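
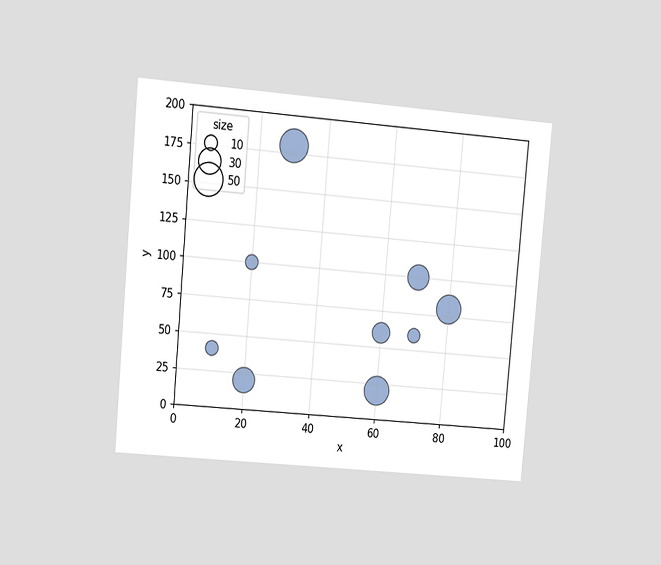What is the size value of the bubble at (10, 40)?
The chart is tilted about 5° clockwise and viewed at a slight angle. Matching the bubble at (10, 40) against the size legend gives 10.

10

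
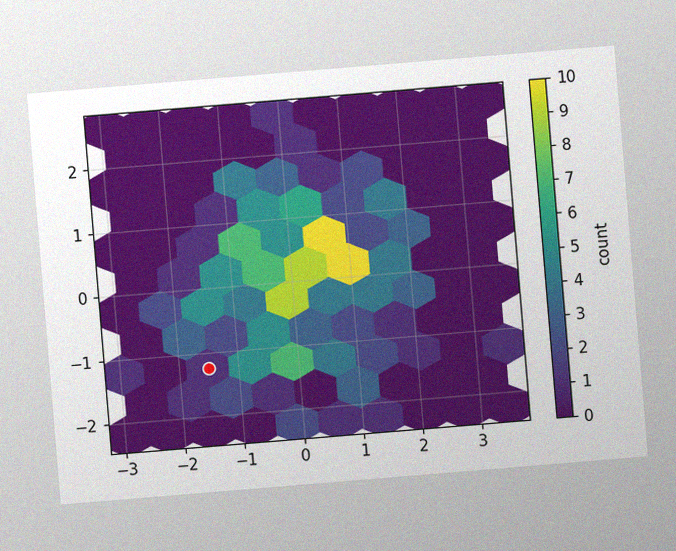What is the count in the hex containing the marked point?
1

The chart is tilted about 5° counter-clockwise, with some photo noise. The marked hex reads 1 on the colorbar.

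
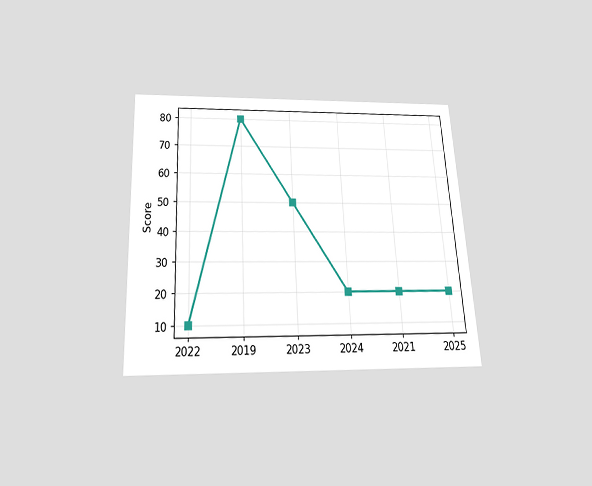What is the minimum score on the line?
10

The chart is tilted about 3° counter-clockwise and viewed slightly from below. The lowest point is at 2022, and reading across to the y-axis gives 10.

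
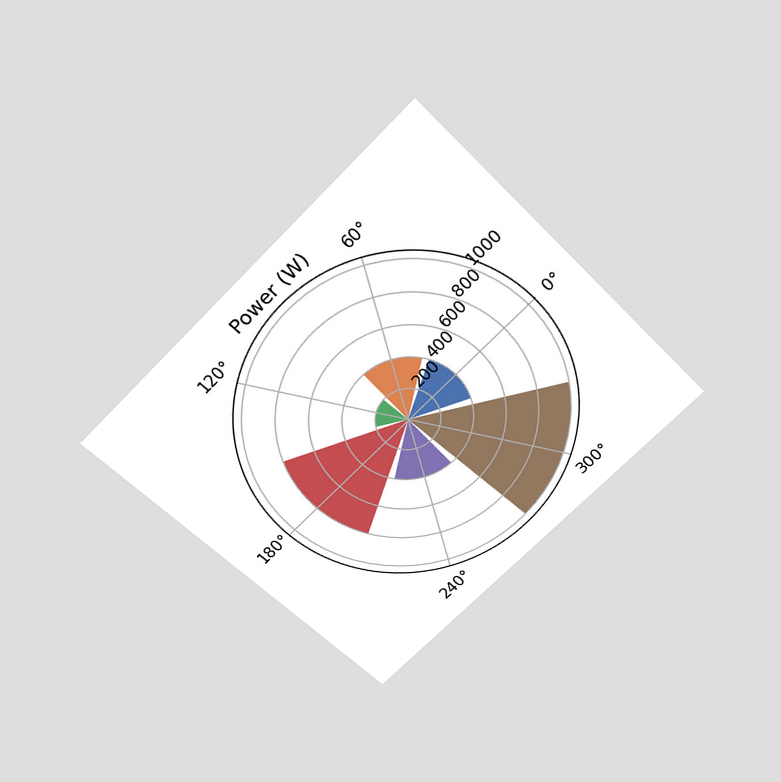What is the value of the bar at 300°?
The chart is tilted about 45° counter-clockwise and viewed slightly from above. The bar at 300° reaches 1000W on the radial axis.

1000W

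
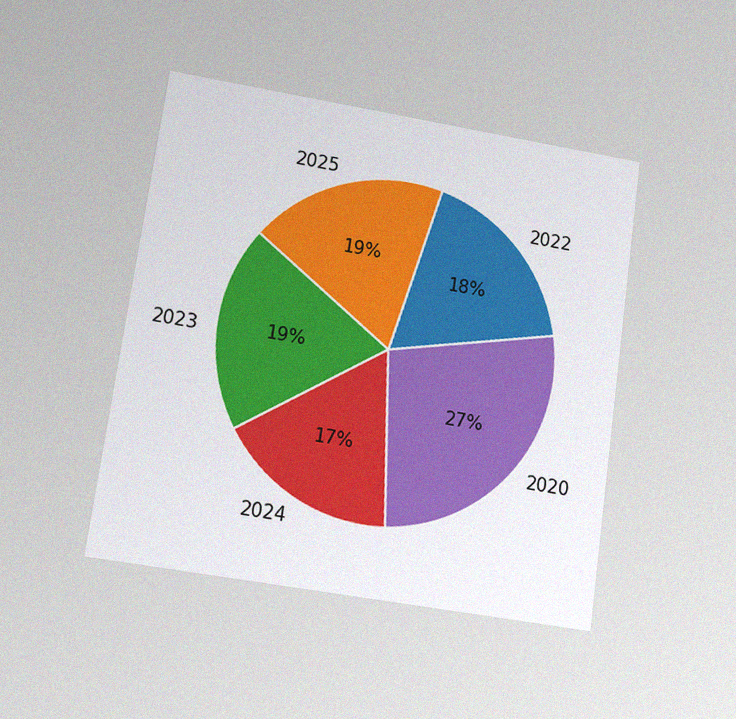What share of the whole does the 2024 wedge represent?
The chart is tilted about 8° clockwise and viewed at a slight angle, with some photo noise. The 2024 slice takes up 17% of the pie.

17%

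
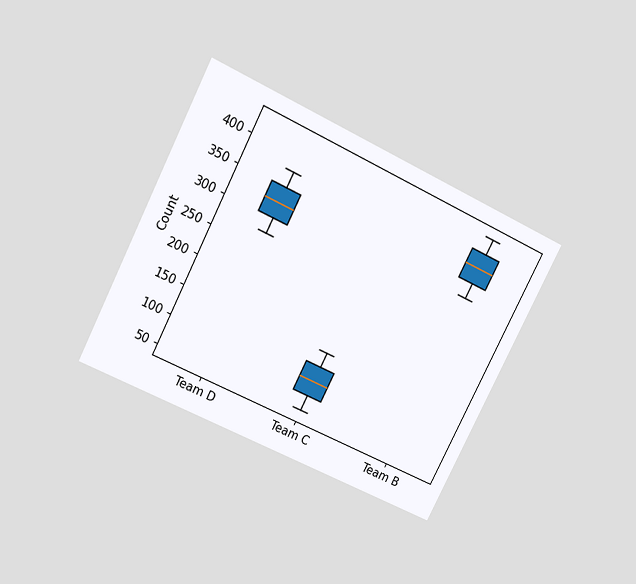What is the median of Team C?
The chart is tilted about 27° clockwise and viewed slightly from above. The median line in the Team C box sits at 100.

100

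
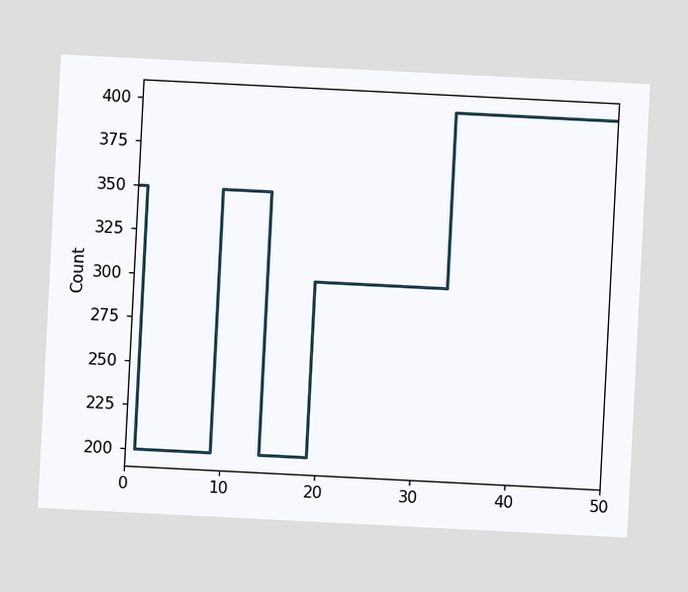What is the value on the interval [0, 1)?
350

The chart is tilted about 3° clockwise. On [0, 1) the step sits at 350.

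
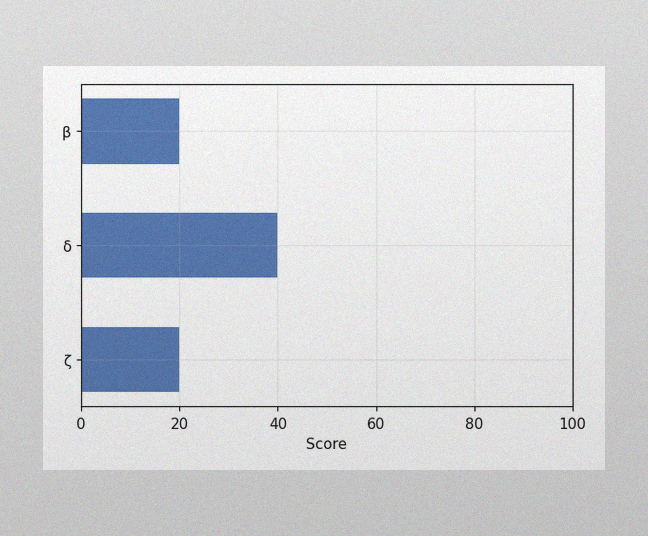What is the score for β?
20

The image has some photo noise and uneven lighting. Reading along the chart's x-axis, the β bar reaches 20.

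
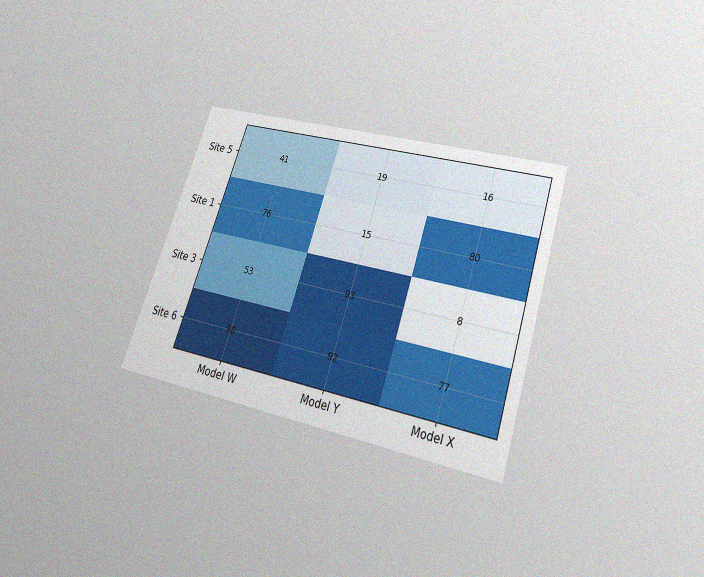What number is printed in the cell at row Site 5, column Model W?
The chart is tilted about 19° clockwise and viewed slightly from below, with some photo noise. The (Site 5, Model W) cell reads 41.

41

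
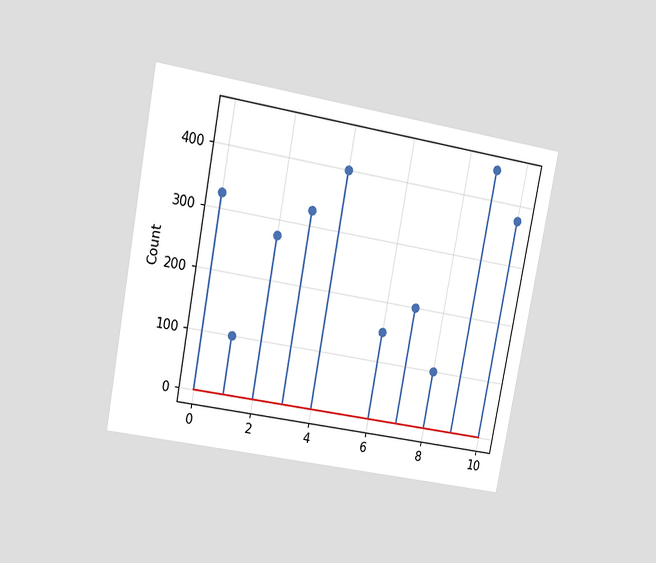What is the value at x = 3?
The chart is tilted about 11° clockwise and viewed at a slight angle. The stem at x=3 reaches 325.

325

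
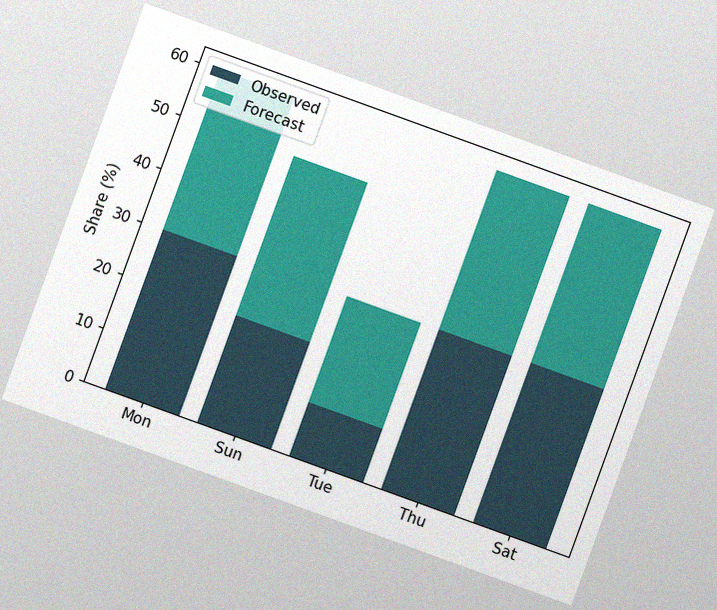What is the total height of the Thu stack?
The chart is tilted about 20° clockwise, with some photo noise. The Thu stack's top reaches 60% on the y-axis.

60%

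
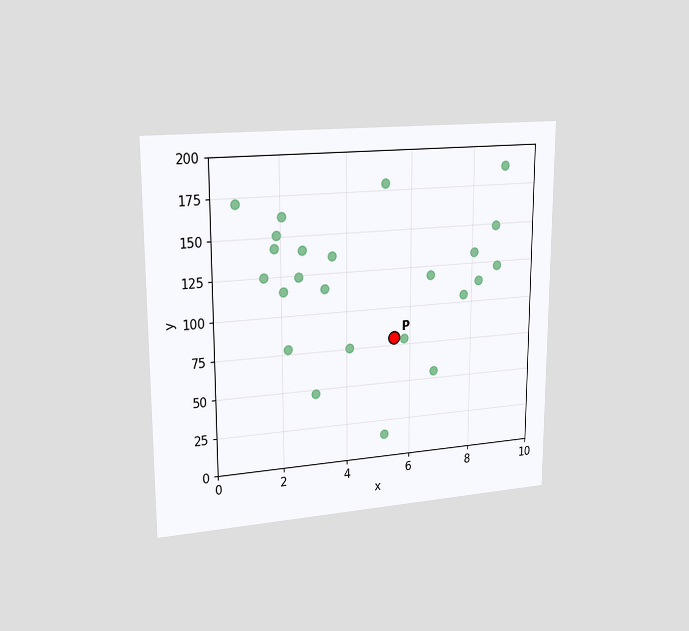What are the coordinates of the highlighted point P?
(5.5, 80)

The chart is viewed slightly from the left. Following the gridlines from P to each axis, P sits at (5.5, 80).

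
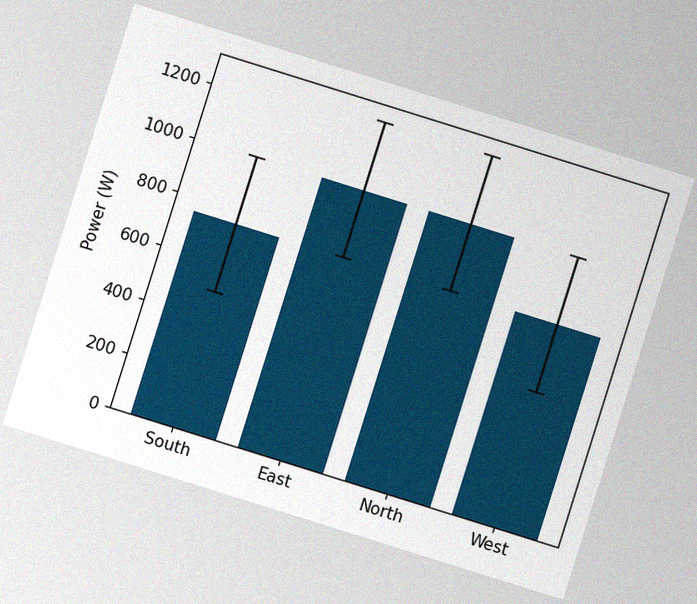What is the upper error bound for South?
The chart is tilted about 17° clockwise, with some photo noise. The South bar's upper whisker reaches 1000W.

1000W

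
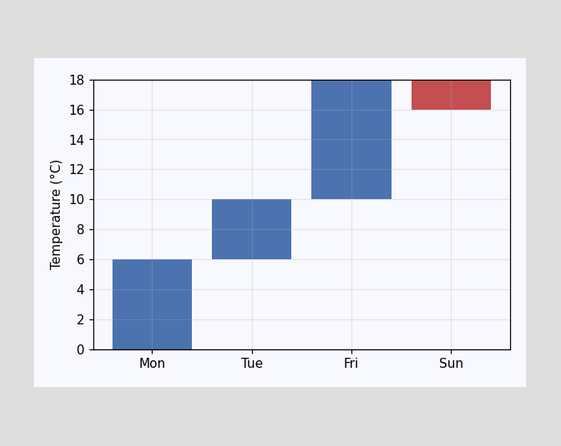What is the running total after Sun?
After Sun the running total reaches 16°C.

16°C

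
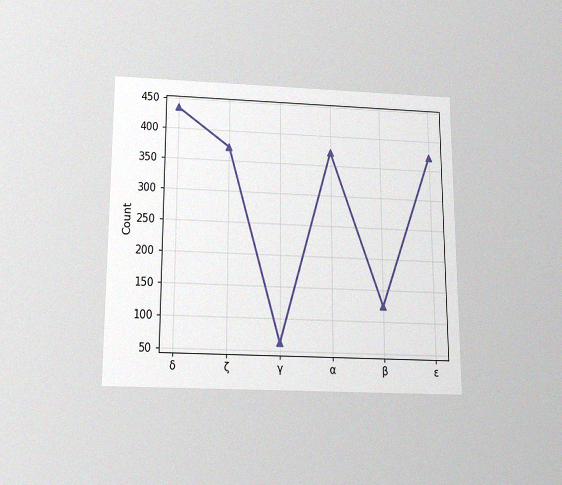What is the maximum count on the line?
The chart is viewed slightly from below, with some photo noise. The highest point is at δ, and reading across to the y-axis gives 434.

434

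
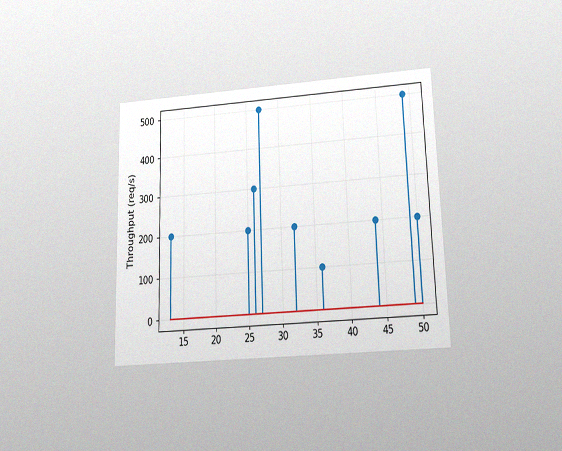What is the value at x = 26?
300req/s

The chart is viewed slightly from below, with some photo noise. The stem at x=26 reaches 300req/s.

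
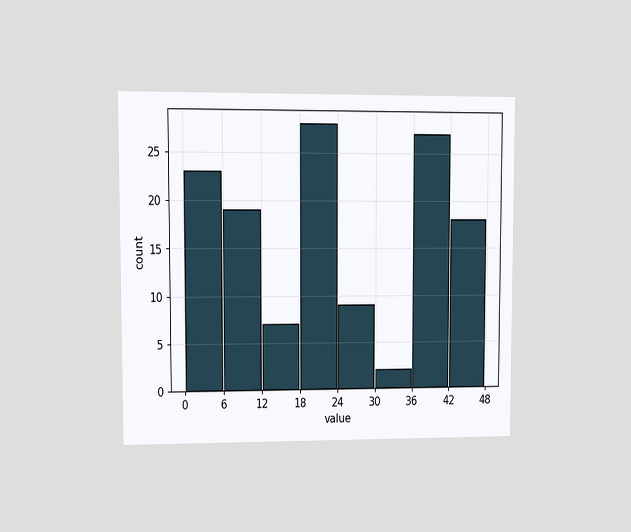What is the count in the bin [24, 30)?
The chart is viewed at a slight angle. The [24, 30) bin has height 9.

9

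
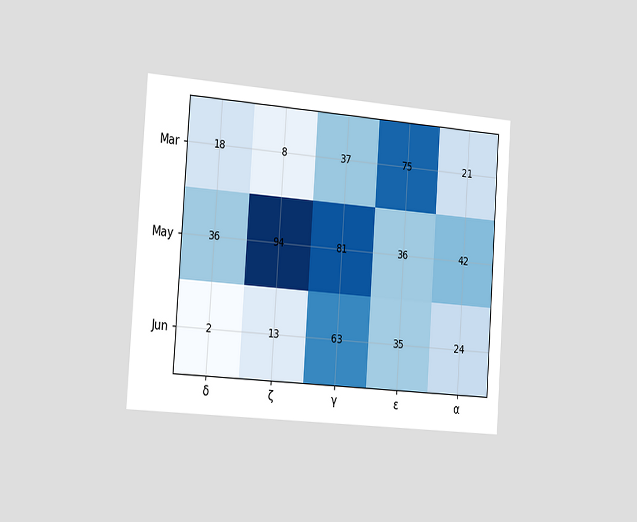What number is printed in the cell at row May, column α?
The chart is tilted about 4° clockwise and viewed slightly from the left. The (May, α) cell reads 42.

42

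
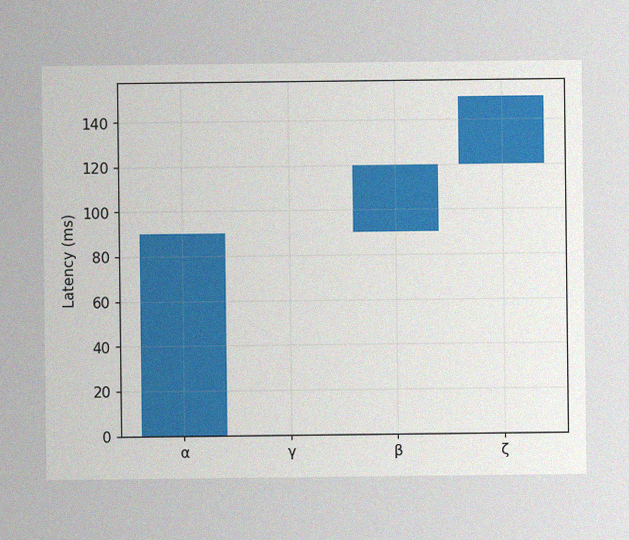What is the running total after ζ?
The image has some photo noise and uneven lighting. After ζ the running total reaches 150ms.

150ms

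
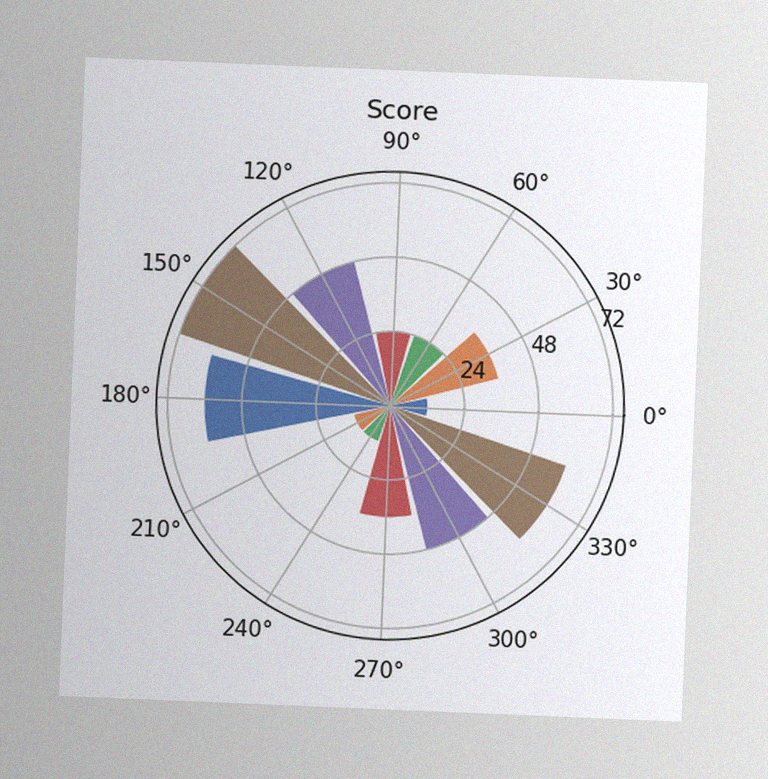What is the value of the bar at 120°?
48

The chart is tilted about 2° clockwise, with some photo noise. The bar at 120° reaches 48 on the radial axis.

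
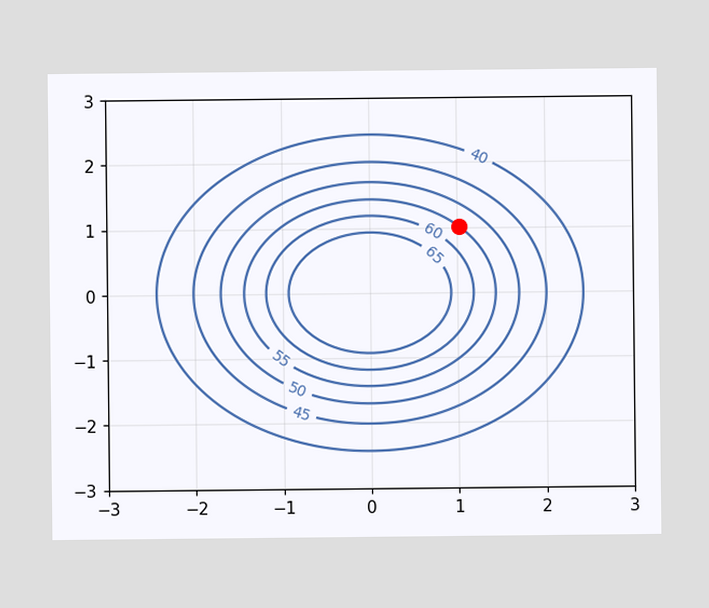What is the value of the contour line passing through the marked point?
55

The marked point sits on the contour labelled 55.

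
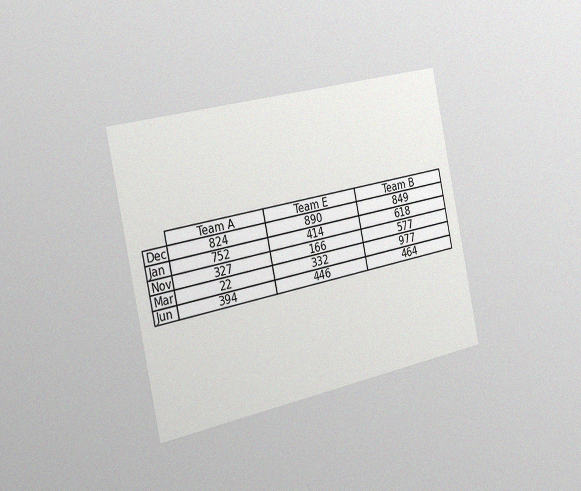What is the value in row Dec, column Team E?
The chart is tilted about 12° counter-clockwise and viewed slightly from the left, with some photo noise. The (Dec, Team E) cell reads 890.

890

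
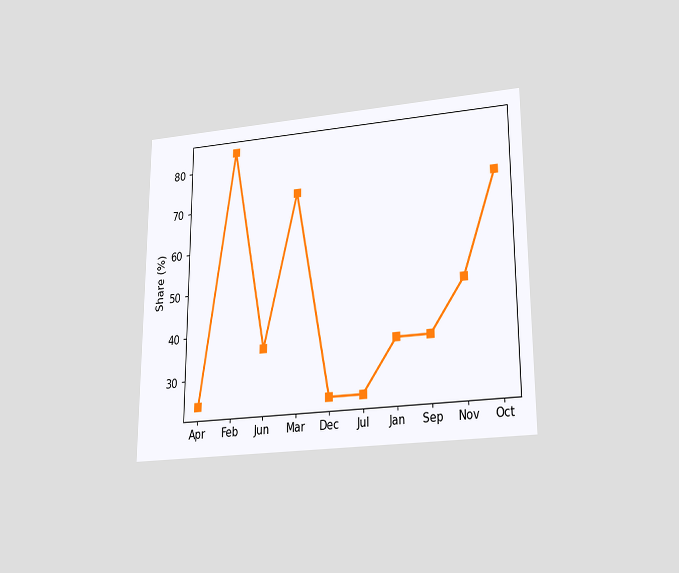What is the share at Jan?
36%

The chart is viewed slightly from below. At Jan, the line is at 36%.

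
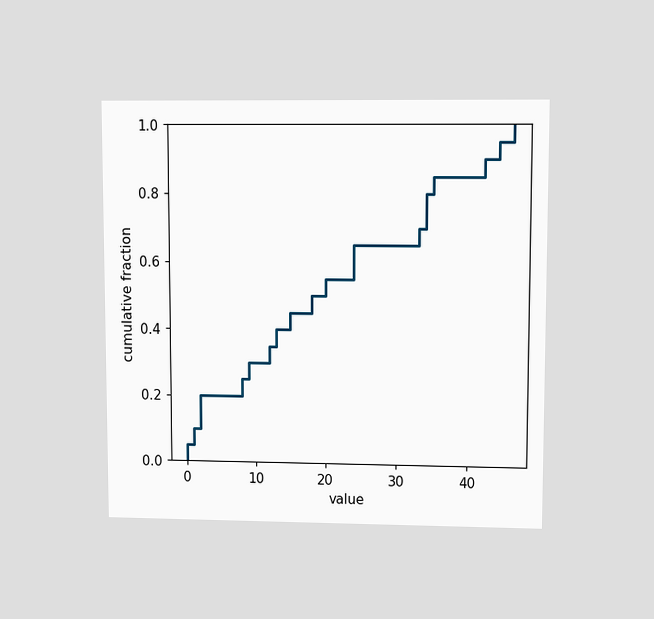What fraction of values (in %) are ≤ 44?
The chart is viewed at a slight angle. At x=44 the ECDF step is at 95%.

95%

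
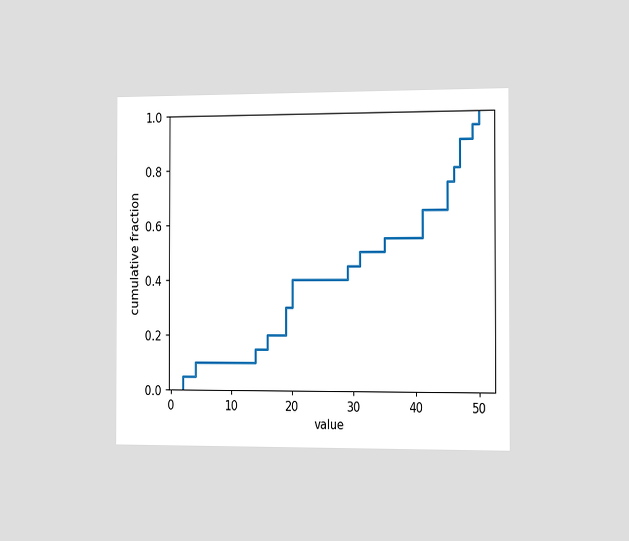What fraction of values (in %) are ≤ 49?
The chart is viewed slightly from the right. At x=49 the ECDF step is at 95%.

95%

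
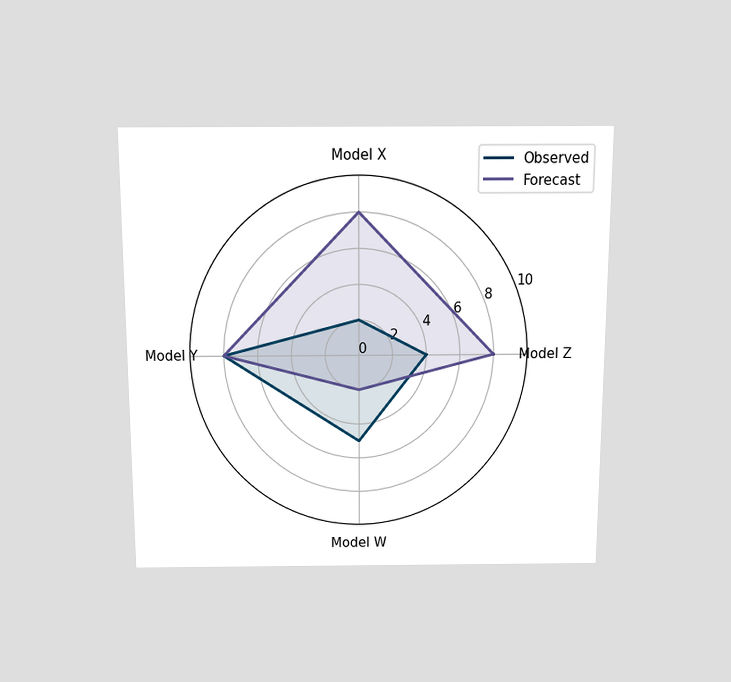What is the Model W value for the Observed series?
5

The chart is viewed slightly from above. On the Model W axis, Observed reaches 5.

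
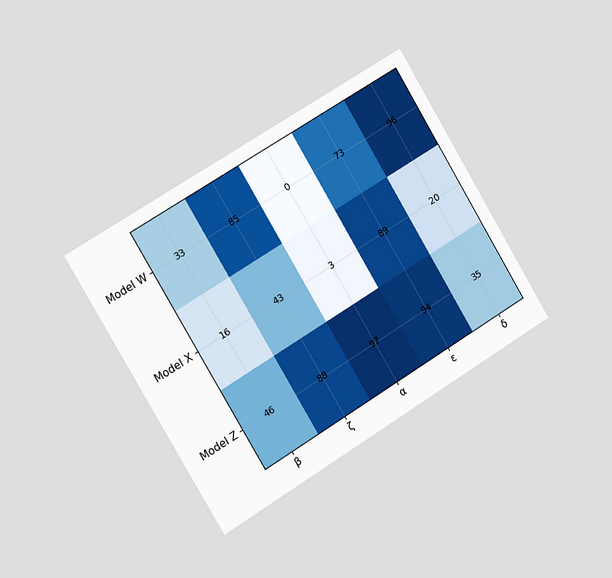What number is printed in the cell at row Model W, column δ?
96

The chart is tilted about 31° counter-clockwise and viewed slightly from the left. The (Model W, δ) cell reads 96.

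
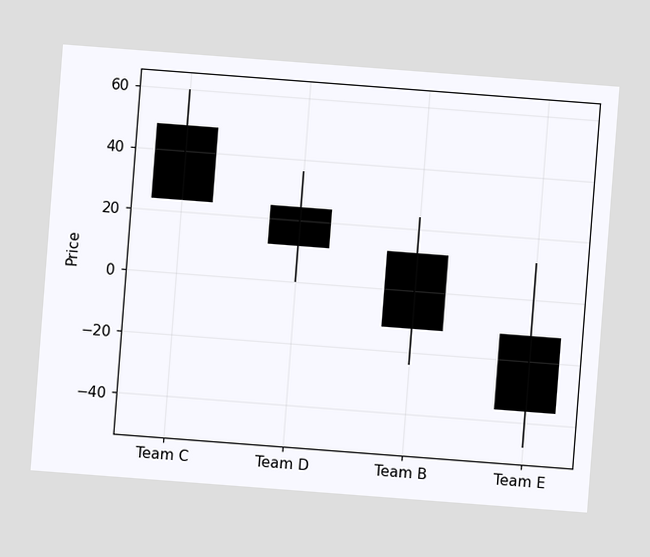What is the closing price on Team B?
The chart is tilted about 4° clockwise. The Team B candle closes at -12.

-12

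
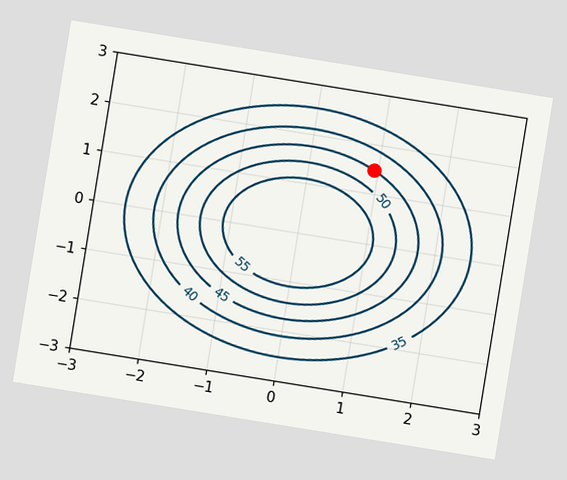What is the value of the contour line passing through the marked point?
The chart is tilted about 9° clockwise. The marked point sits on the contour labelled 45.

45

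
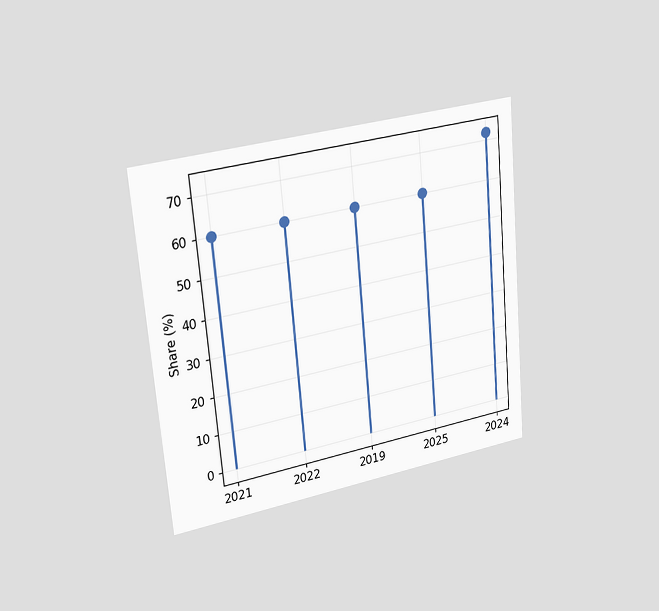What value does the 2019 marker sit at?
60%

The chart is tilted about 5° counter-clockwise and viewed slightly from the left. The 2019 marker sits at 60%.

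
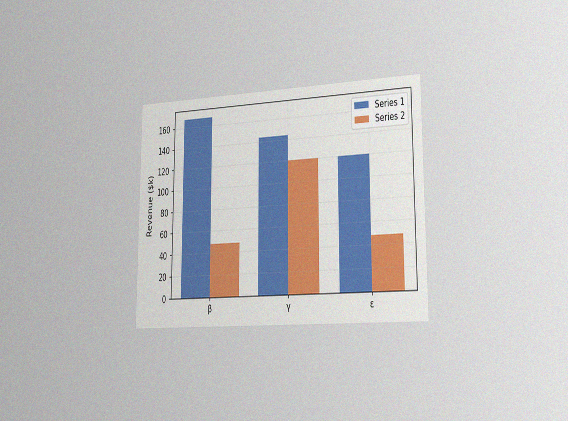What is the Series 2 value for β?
The chart is viewed slightly from the right, with some photo noise. The Series 2 bar at β reaches $48k on the y-axis.

$48k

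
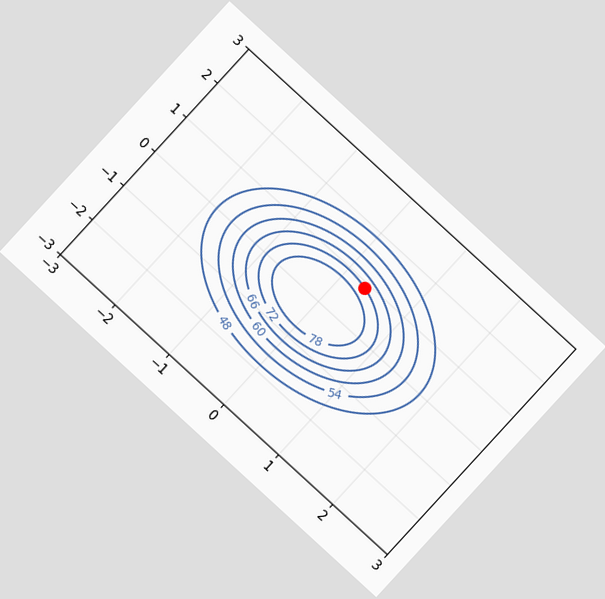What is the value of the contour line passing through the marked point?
72

The chart is tilted about 43° clockwise. The marked point sits on the contour labelled 72.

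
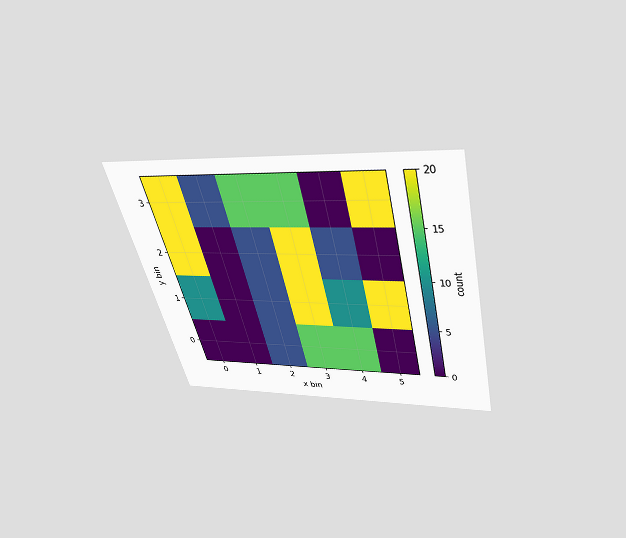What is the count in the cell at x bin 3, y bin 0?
15

The chart is tilted about 14° counter-clockwise and viewed slightly from above. Matching the cell (3, 0) against the colorbar gives 15.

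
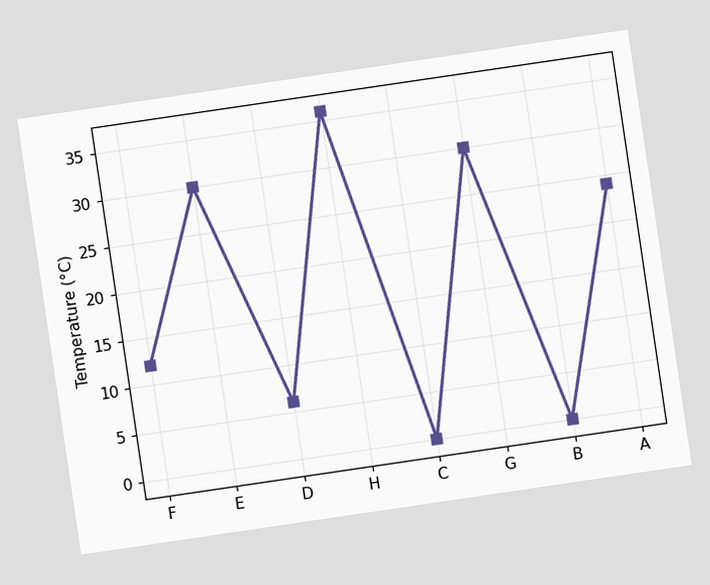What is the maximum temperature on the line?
The chart is tilted about 8° counter-clockwise. The highest point is at H, and reading across to the y-axis gives 36°C.

36°C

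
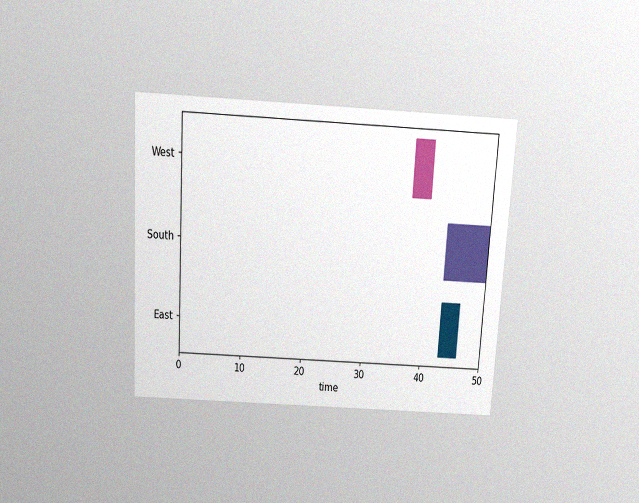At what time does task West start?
The chart is tilted about 3° clockwise and viewed slightly from above, with some photo noise. The West bar begins at t=37.

37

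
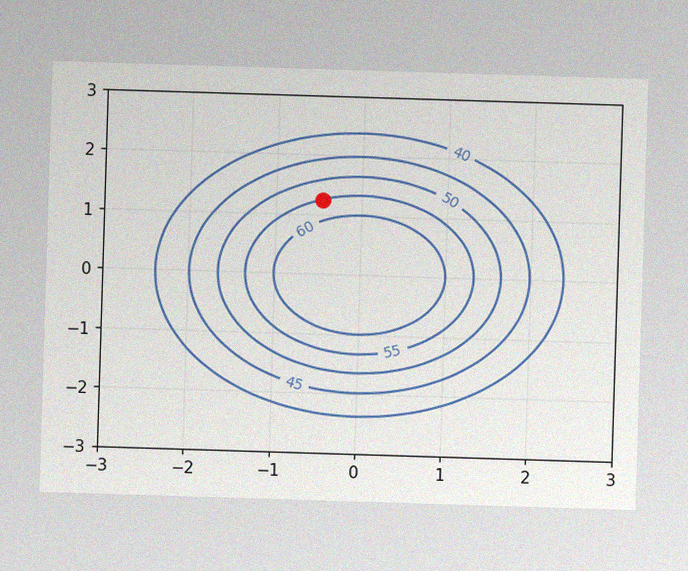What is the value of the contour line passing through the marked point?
55

The image has some photo noise and uneven lighting. The marked point sits on the contour labelled 55.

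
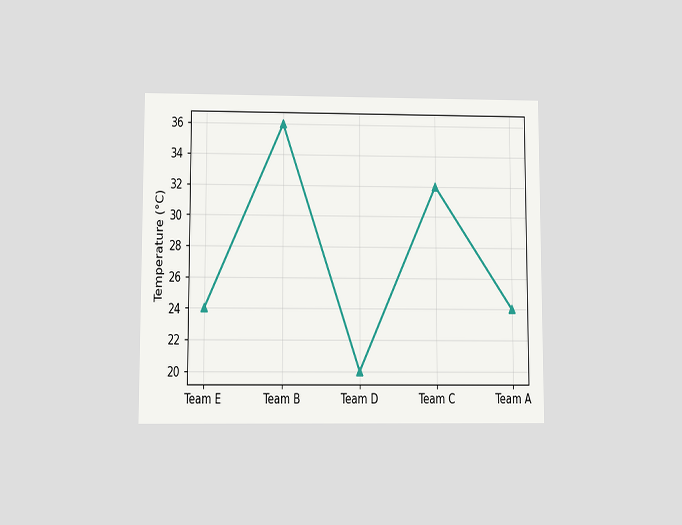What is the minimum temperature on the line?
20°C

The chart is viewed at a slight angle. The lowest point is at Team D, and reading across to the y-axis gives 20°C.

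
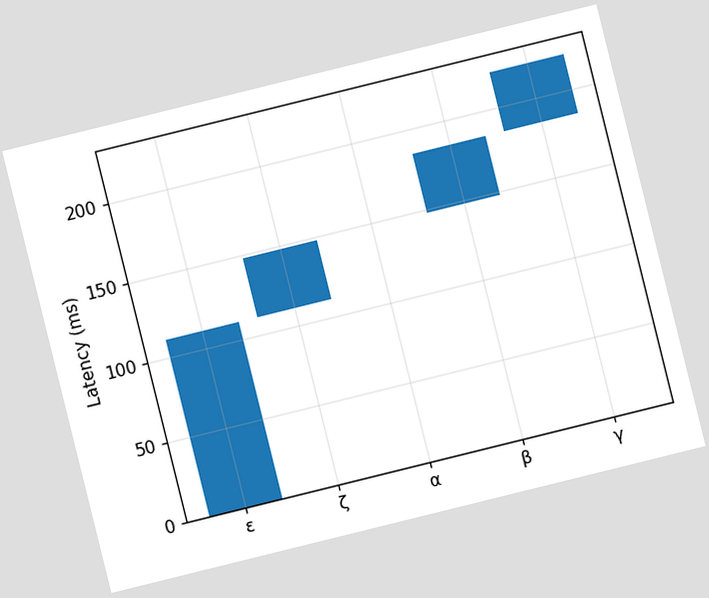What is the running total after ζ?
The chart is tilted about 14° counter-clockwise. After ζ the running total reaches 148ms.

148ms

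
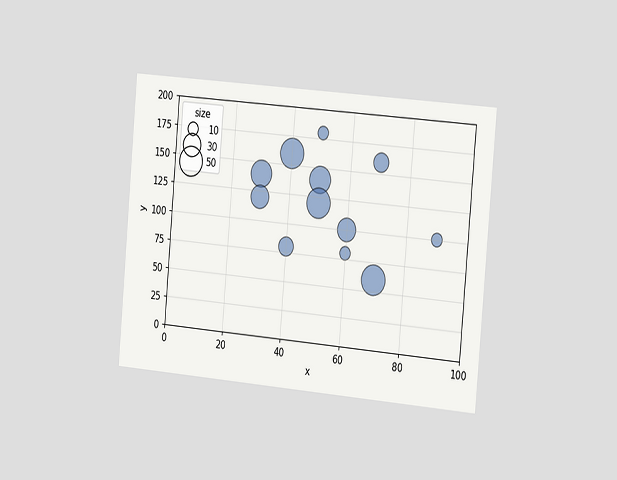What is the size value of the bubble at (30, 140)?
The chart is tilted about 5° clockwise and viewed slightly from the right. Matching the bubble at (30, 140) against the size legend gives 40.

40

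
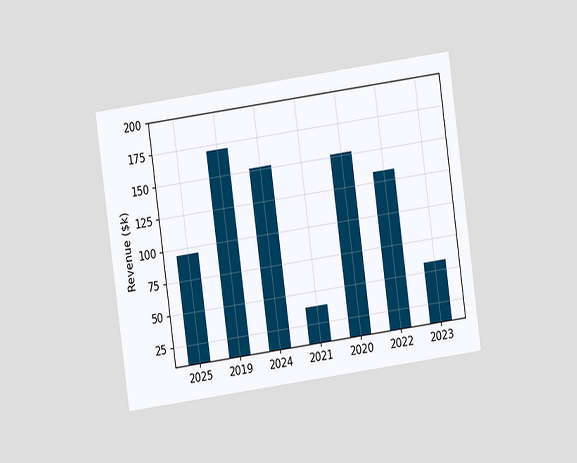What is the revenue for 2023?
The chart is tilted about 8° counter-clockwise and viewed at a slight angle. Reading along the chart's y-axis, the 2023 bar reaches $57k.

$57k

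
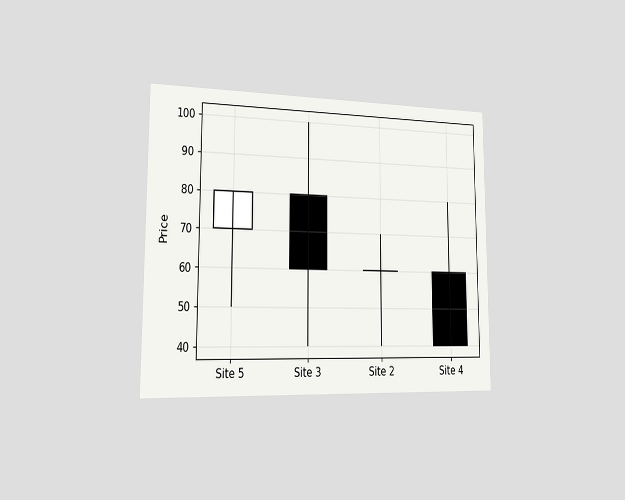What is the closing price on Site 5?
The chart is viewed slightly from the left. The Site 5 candle closes at 80.

80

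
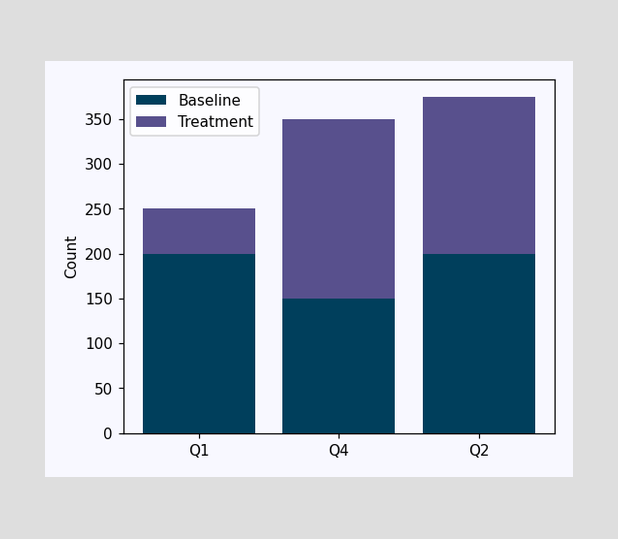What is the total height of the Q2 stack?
375

The Q2 stack's top reaches 375 on the y-axis.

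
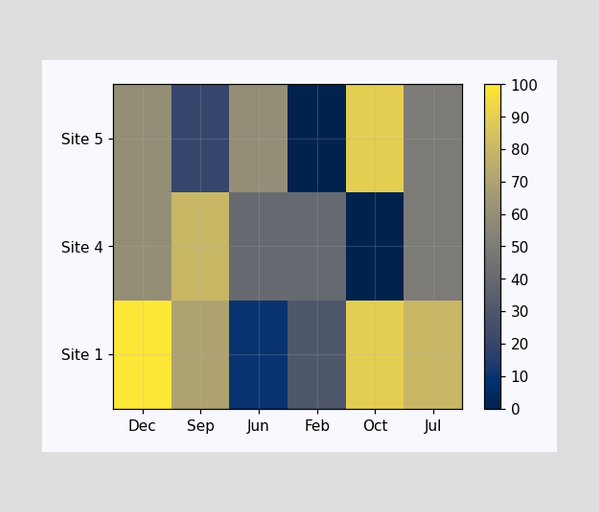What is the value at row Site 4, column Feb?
40

Matching cell (Site 4, Feb) against the colorbar gives 40.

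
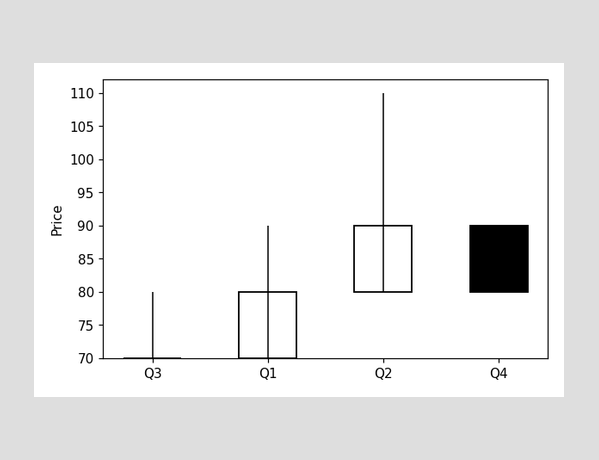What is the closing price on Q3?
70

The Q3 candle closes at 70.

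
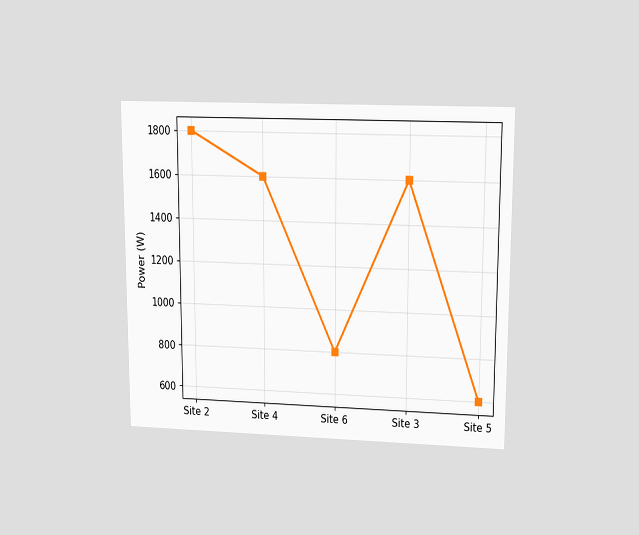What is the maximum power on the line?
1800W

The chart is viewed at a slight angle. The highest point is at Site 2, and reading across to the y-axis gives 1800W.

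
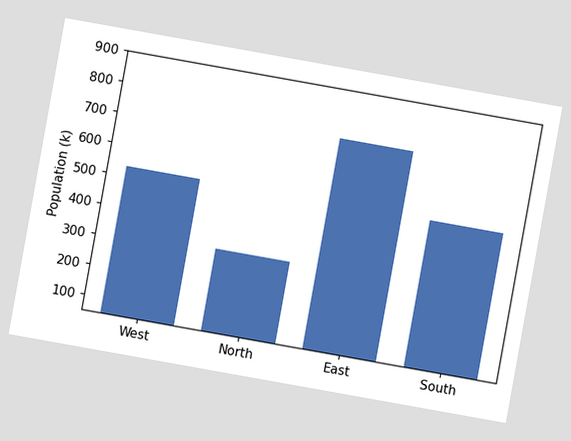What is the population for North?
318k

The chart is tilted about 10° clockwise. Reading along the chart's y-axis, the North bar reaches 318k.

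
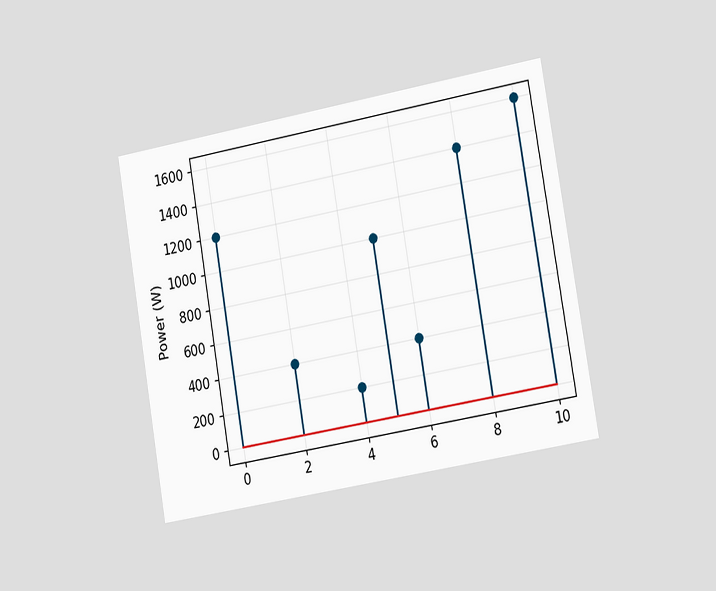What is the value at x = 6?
The chart is tilted about 10° counter-clockwise and viewed slightly from the right. The stem at x=6 reaches 400W.

400W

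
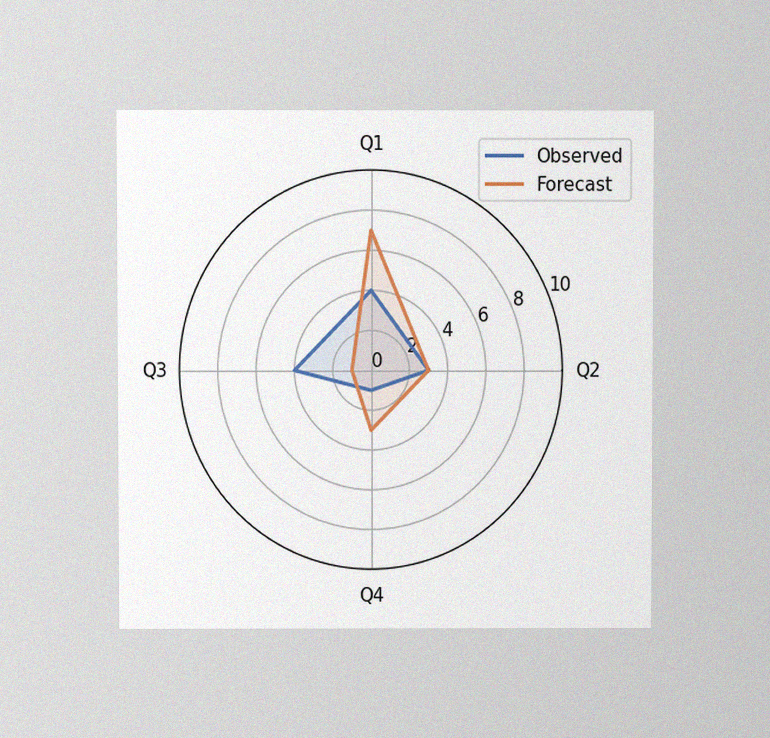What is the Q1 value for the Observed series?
4

The chart is viewed at a slight angle, with some photo noise. On the Q1 axis, Observed reaches 4.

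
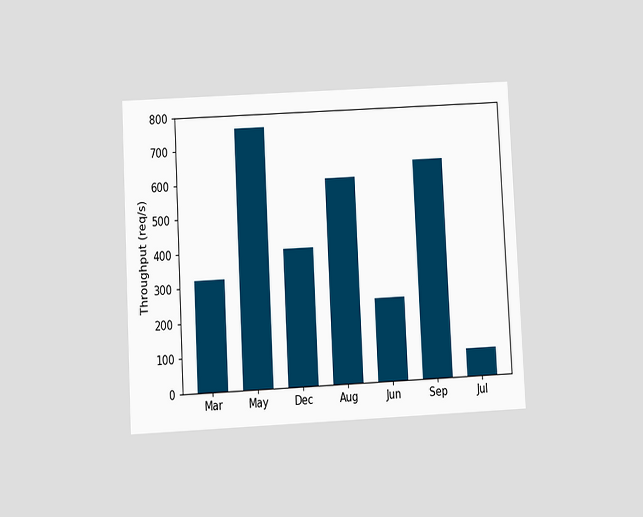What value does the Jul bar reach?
80req/s

The chart is tilted about 3° counter-clockwise and viewed slightly from below. Reading along the chart's y-axis, the Jul bar reaches 80req/s.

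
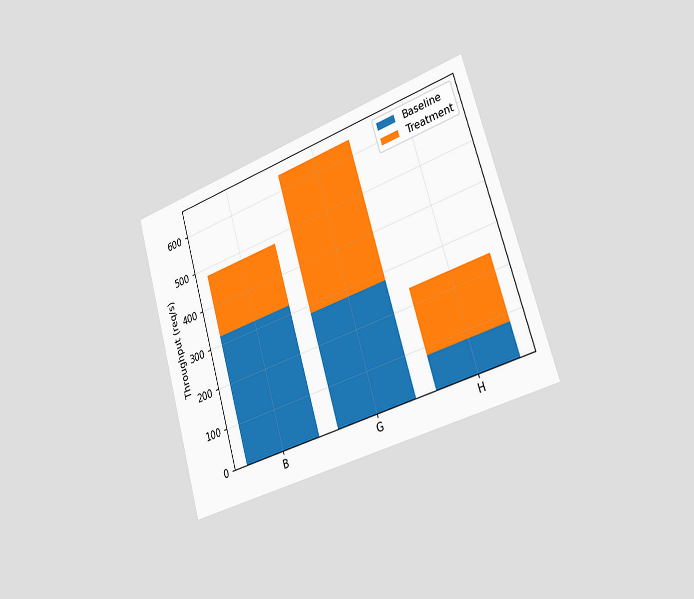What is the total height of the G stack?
640req/s

The chart is tilted about 17° counter-clockwise and viewed slightly from the right. The G stack's top reaches 640req/s on the y-axis.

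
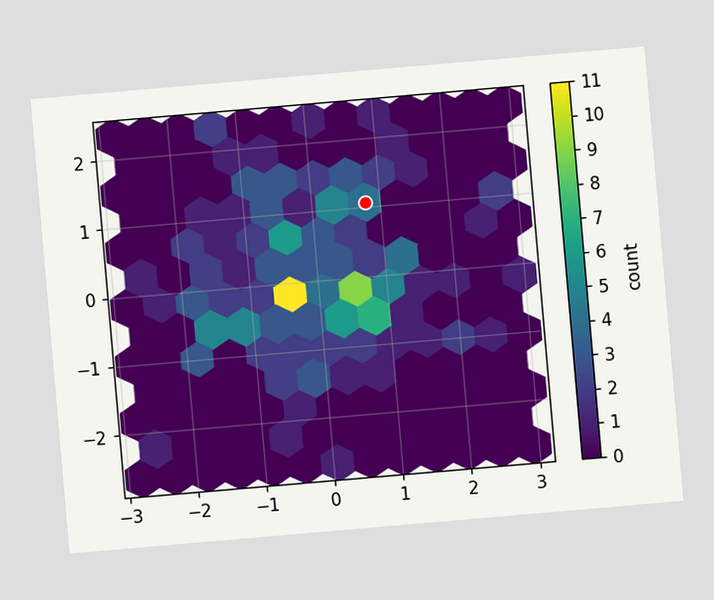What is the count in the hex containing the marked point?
4

The chart is tilted about 5° counter-clockwise. The marked hex reads 4 on the colorbar.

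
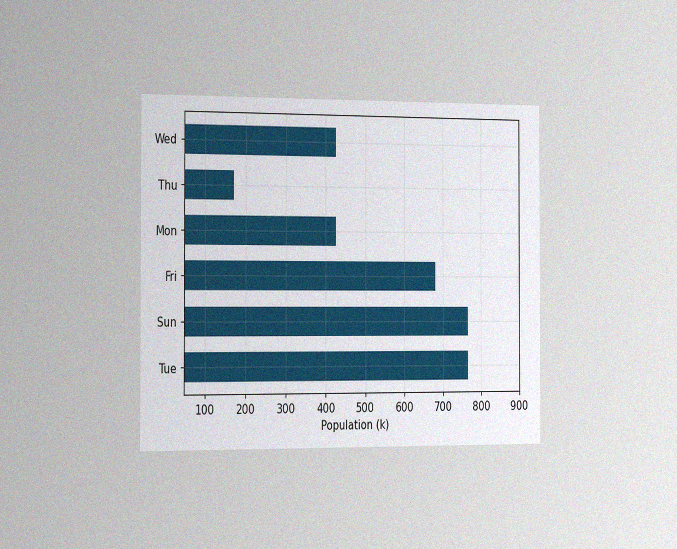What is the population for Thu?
170k

The chart is viewed slightly from the left, with some photo noise. Reading along the chart's x-axis, the Thu bar reaches 170k.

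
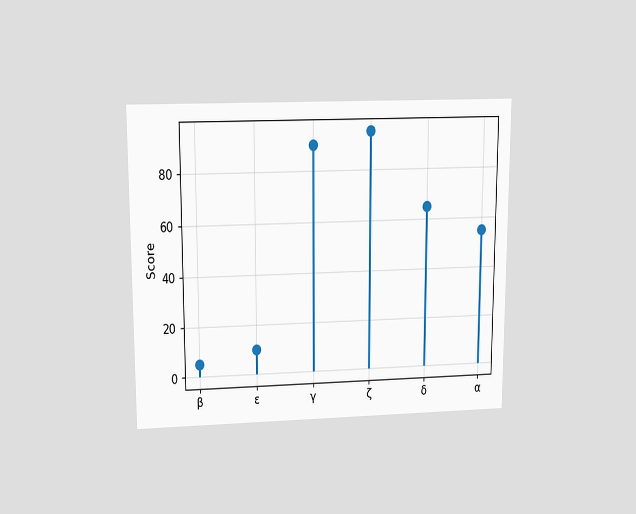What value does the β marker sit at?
5

The chart is viewed slightly from above. The β marker sits at 5.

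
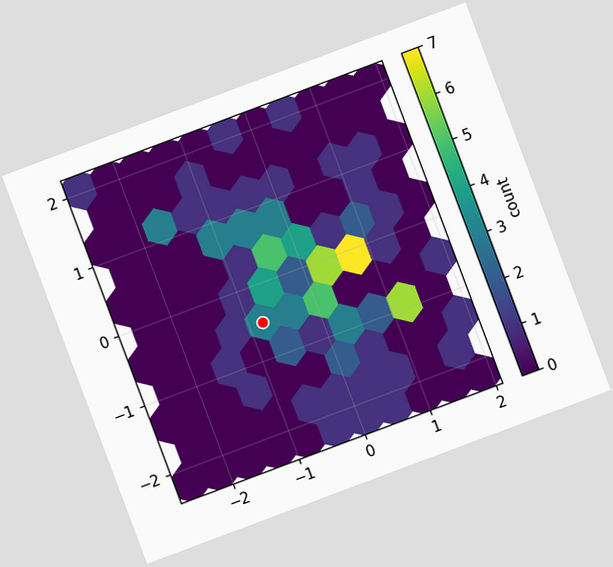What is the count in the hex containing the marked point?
3

The chart is tilted about 21° counter-clockwise. The marked hex reads 3 on the colorbar.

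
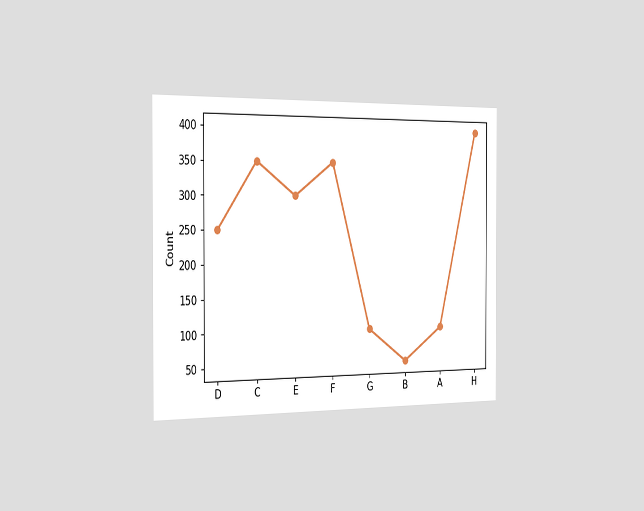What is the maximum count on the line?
400

The chart is viewed slightly from the left. The highest point is at H, and reading across to the y-axis gives 400.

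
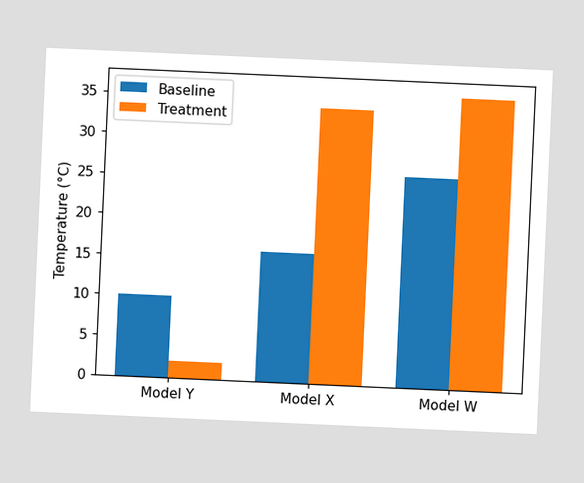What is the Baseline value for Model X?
16°C

The chart is tilted about 3° clockwise. The Baseline bar at Model X reaches 16°C on the y-axis.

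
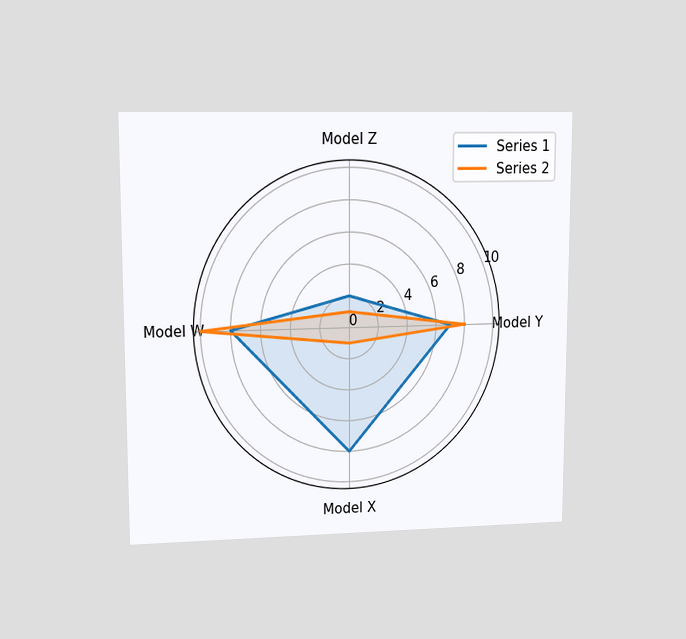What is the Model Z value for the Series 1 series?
2

The chart is viewed at a slight angle. On the Model Z axis, Series 1 reaches 2.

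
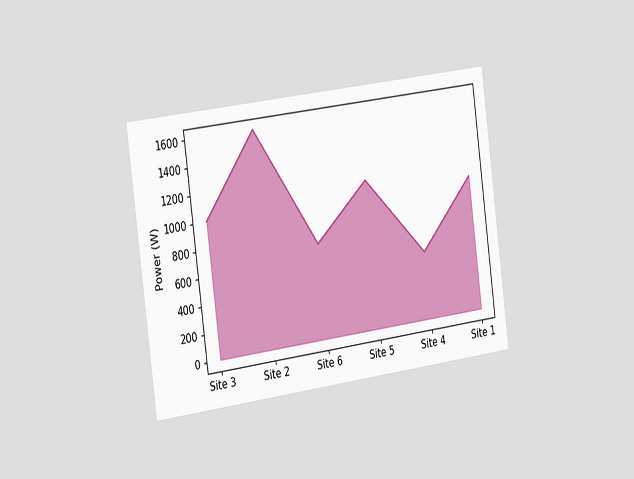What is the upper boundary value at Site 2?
1600W

The chart is tilted about 8° counter-clockwise and viewed slightly from the left. At Site 2 the upper boundary is at 1600W.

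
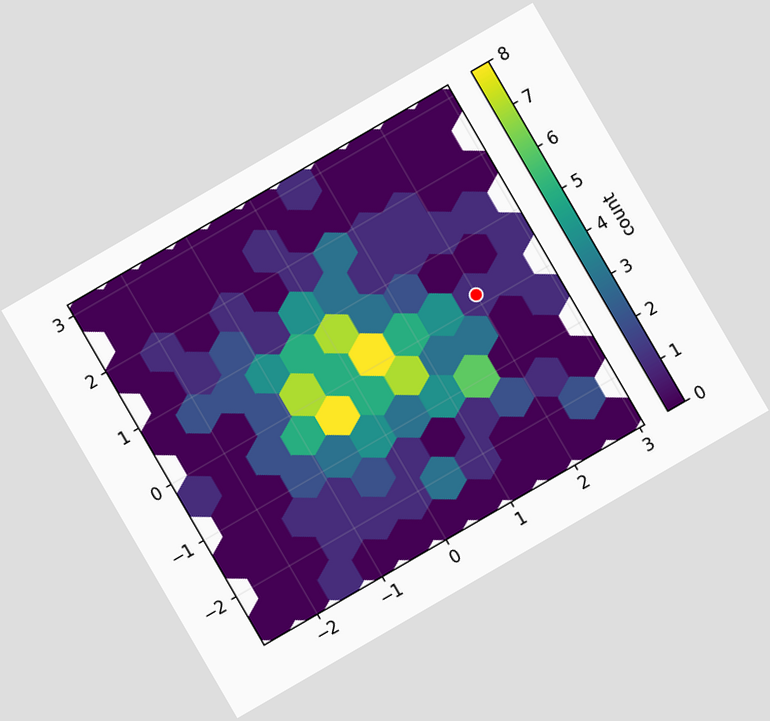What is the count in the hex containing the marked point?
The chart is tilted about 30° counter-clockwise. The marked hex reads 1 on the colorbar.

1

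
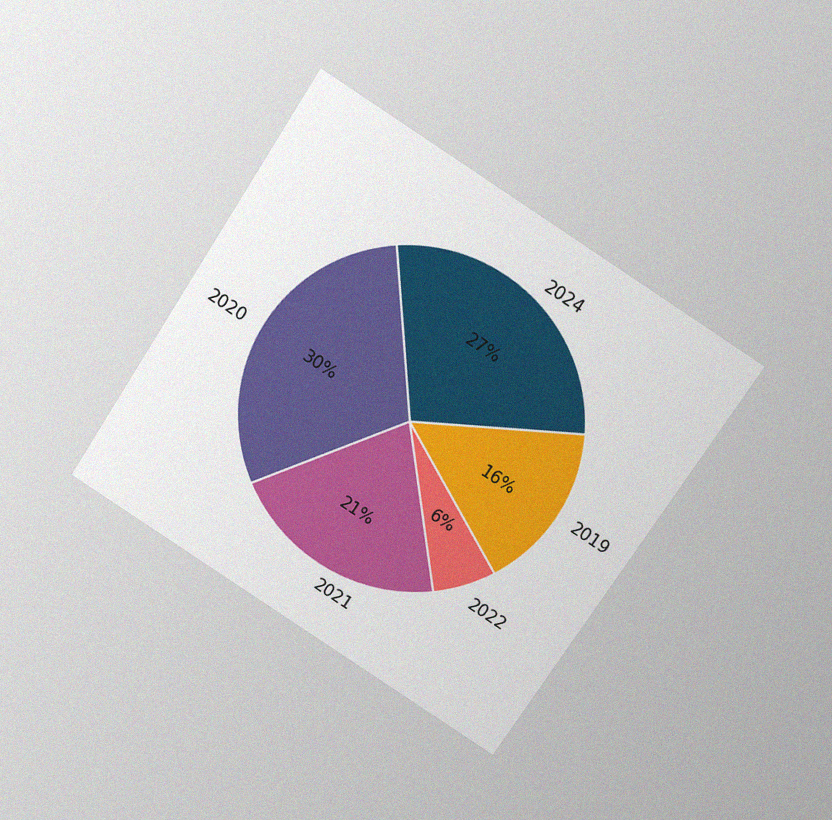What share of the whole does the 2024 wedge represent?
27%

The chart is tilted about 33° clockwise and viewed slightly from above, with some photo noise. The 2024 slice takes up 27% of the pie.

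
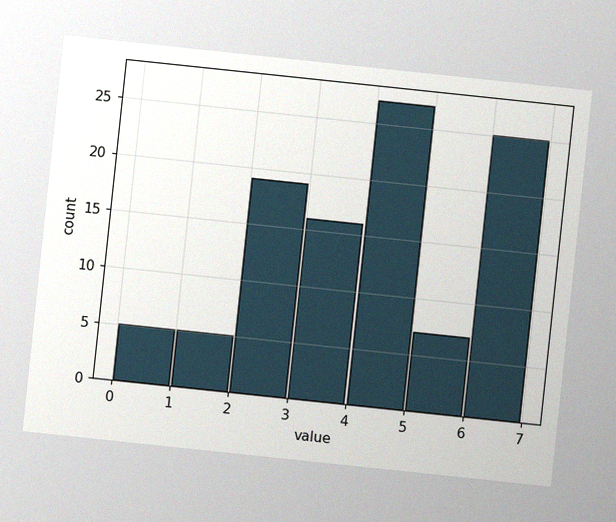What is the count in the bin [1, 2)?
5

The chart is tilted about 6° clockwise, with some photo noise. The [1, 2) bin has height 5.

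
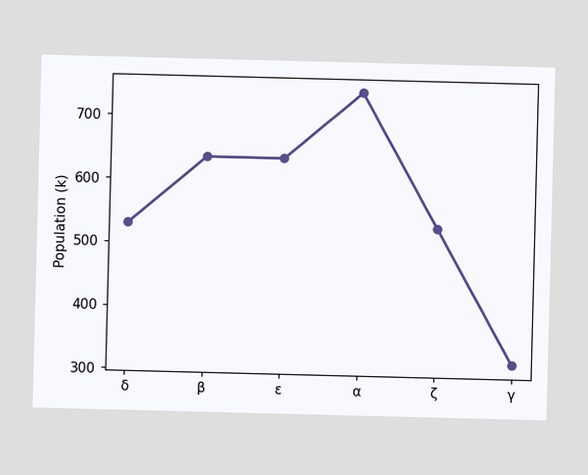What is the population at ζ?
530k

At ζ, the line is at 530k.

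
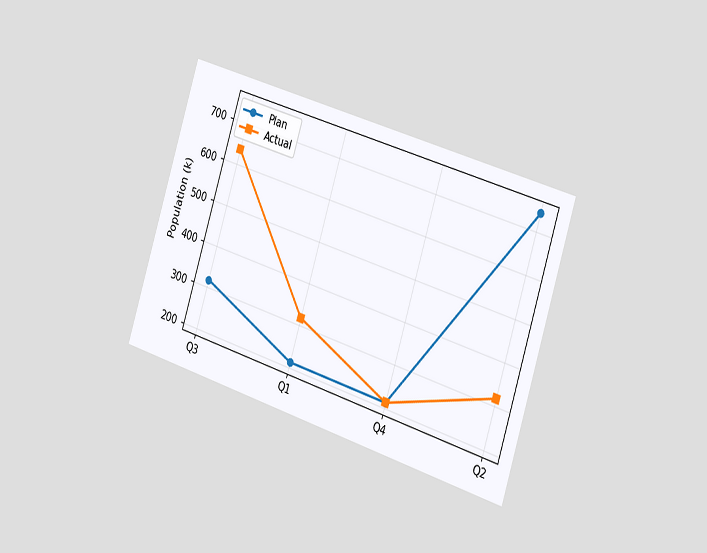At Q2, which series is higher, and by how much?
Plan, by 424k

The chart is tilted about 18° clockwise and viewed slightly from the right. At Q2, Plan sits above the other line by 424k.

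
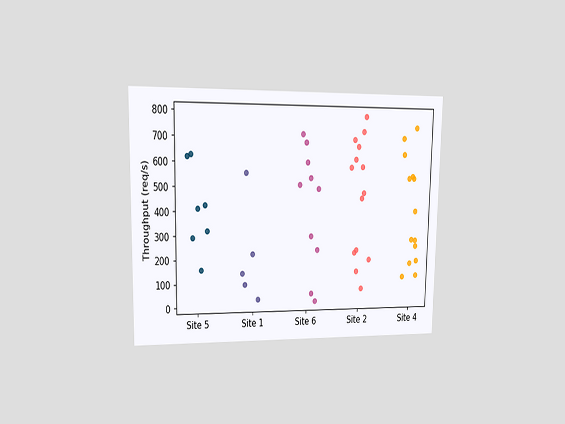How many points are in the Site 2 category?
The chart is viewed at a slight angle. Counting the markers in the Site 2 column gives 14.

14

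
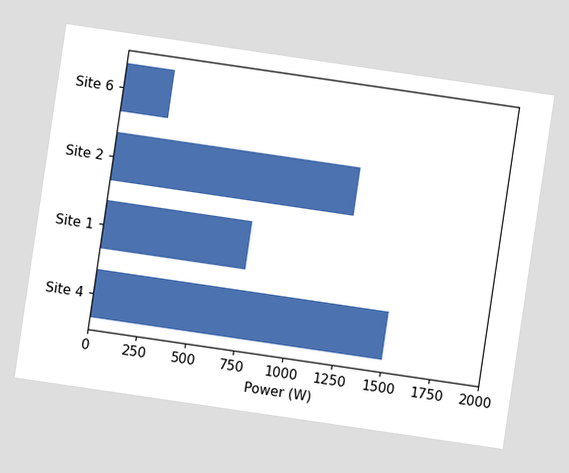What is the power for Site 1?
The chart is tilted about 8° clockwise. Reading along the chart's x-axis, the Site 1 bar reaches 750W.

750W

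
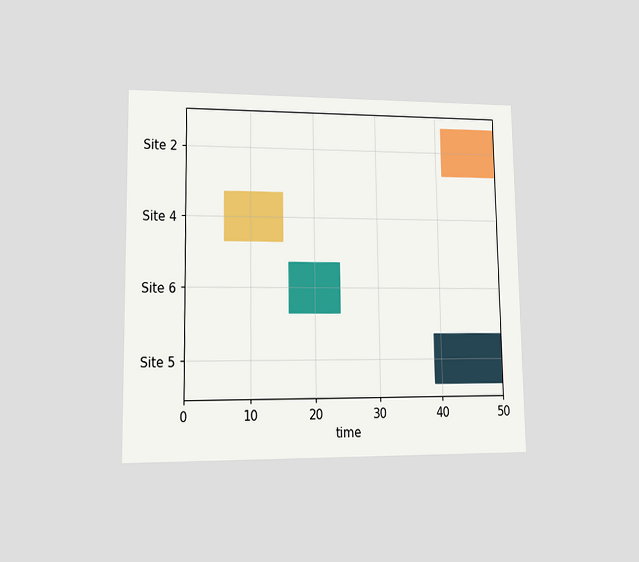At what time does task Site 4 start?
6

The chart is viewed at a slight angle. The Site 4 bar begins at t=6.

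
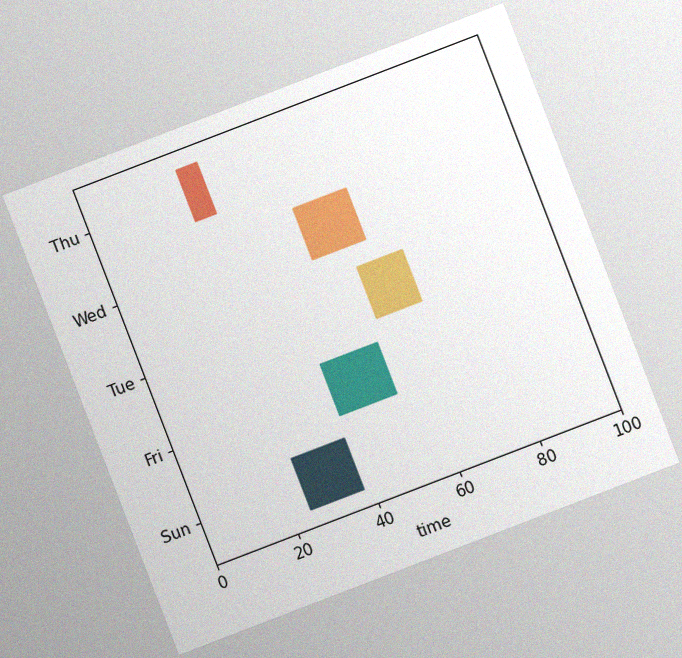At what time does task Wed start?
46

The chart is tilted about 21° counter-clockwise, with some photo noise. The Wed bar begins at t=46.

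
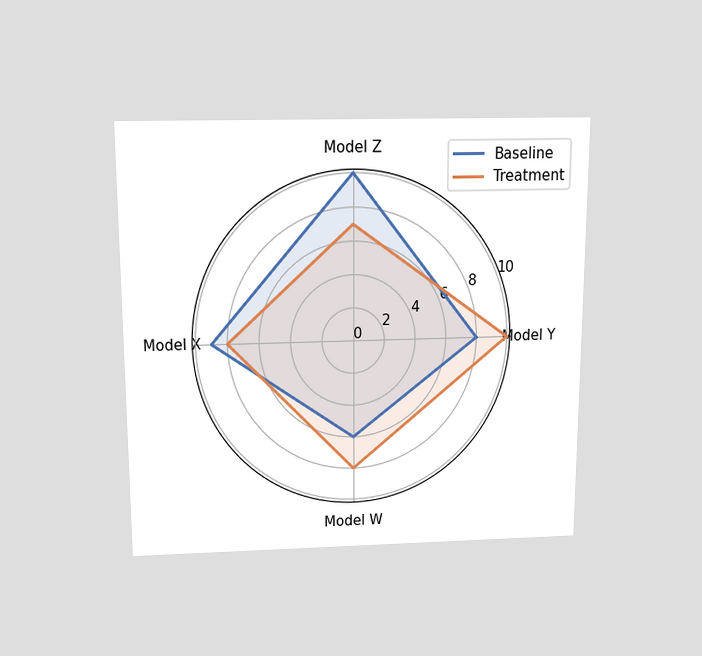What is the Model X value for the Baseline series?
The chart is viewed slightly from above. On the Model X axis, Baseline reaches 9.

9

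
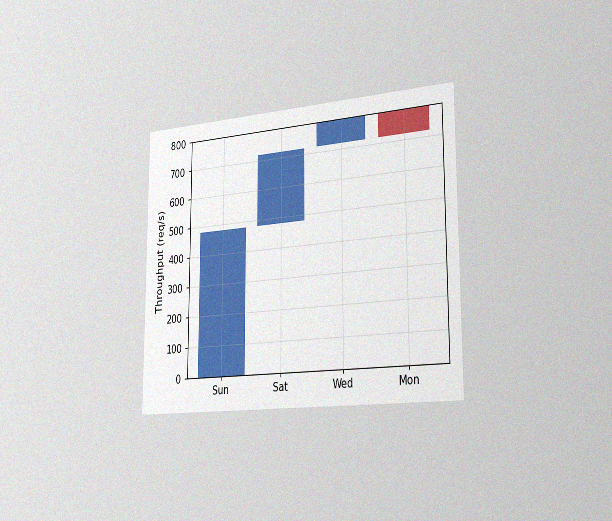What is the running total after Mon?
The chart is viewed slightly from the right, with some photo noise. After Mon the running total reaches 720req/s.

720req/s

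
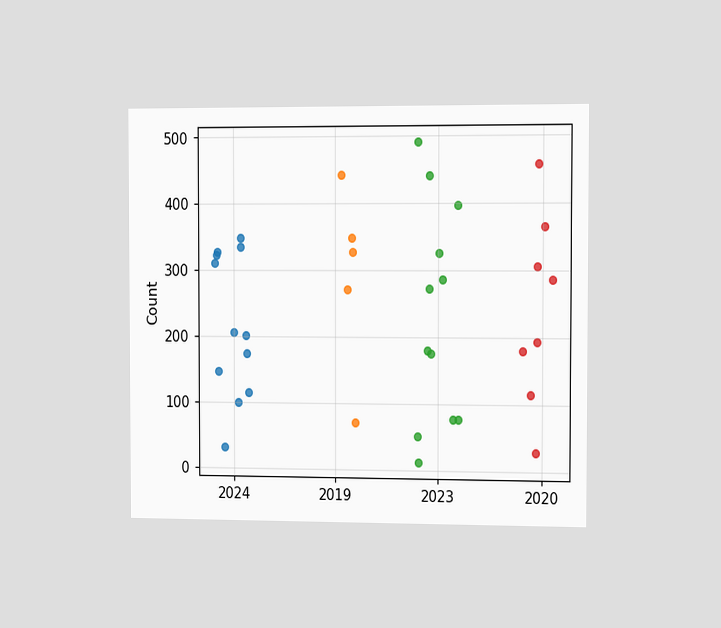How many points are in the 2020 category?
8

The chart is viewed slightly from the right. Counting the markers in the 2020 column gives 8.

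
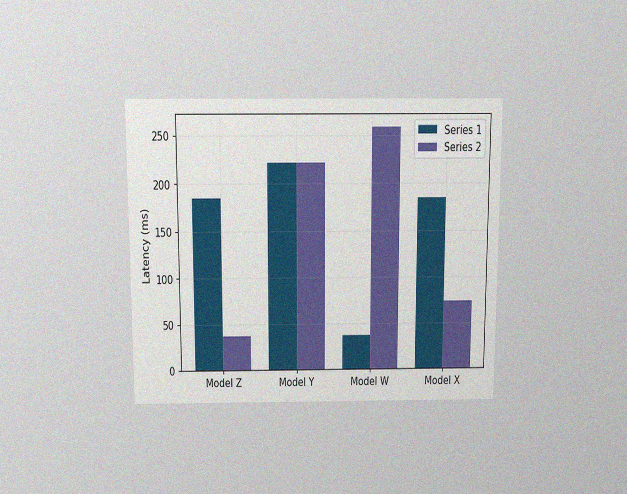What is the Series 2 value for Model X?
The chart is viewed slightly from above, with some photo noise. The Series 2 bar at Model X reaches 74ms on the y-axis.

74ms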